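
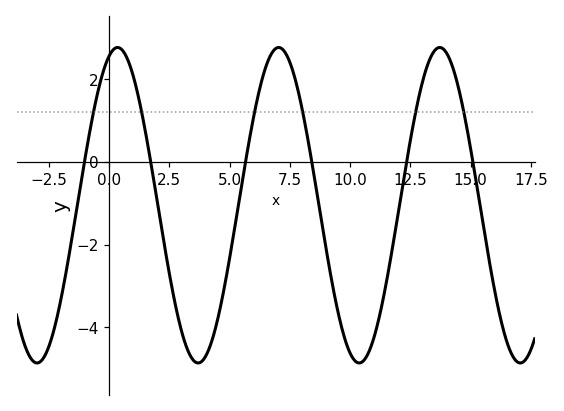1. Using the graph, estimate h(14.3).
2.21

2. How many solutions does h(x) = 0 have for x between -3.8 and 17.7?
6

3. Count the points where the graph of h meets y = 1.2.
6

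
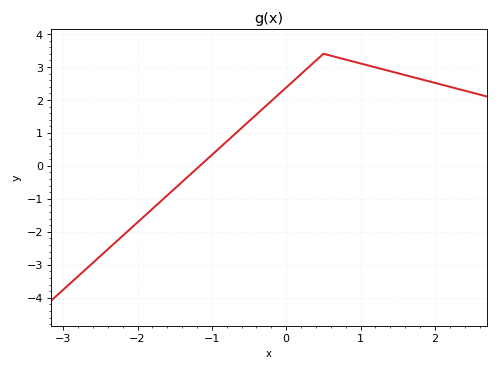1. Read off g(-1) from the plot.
0.332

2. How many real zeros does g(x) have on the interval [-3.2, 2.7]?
1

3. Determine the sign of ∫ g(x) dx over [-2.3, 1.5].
positive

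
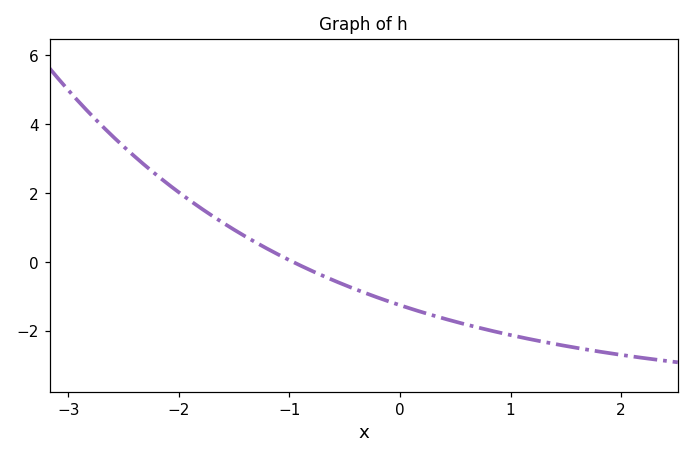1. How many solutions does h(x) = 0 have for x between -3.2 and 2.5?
1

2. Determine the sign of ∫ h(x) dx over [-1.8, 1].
negative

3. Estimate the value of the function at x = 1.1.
-2.2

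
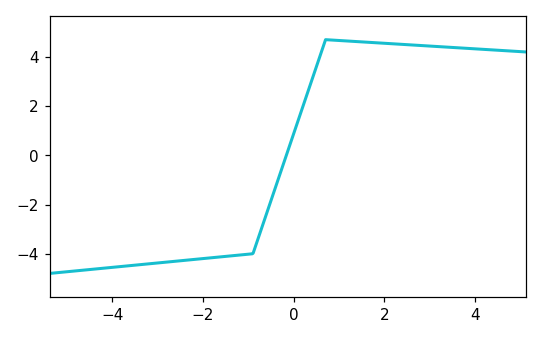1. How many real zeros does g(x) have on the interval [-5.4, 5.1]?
1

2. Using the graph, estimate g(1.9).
4.6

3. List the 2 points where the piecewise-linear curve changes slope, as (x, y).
(-0.9, -4); (0.7, 4.7)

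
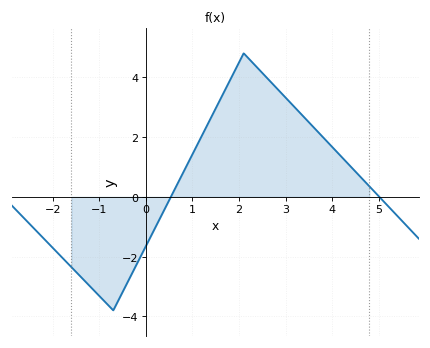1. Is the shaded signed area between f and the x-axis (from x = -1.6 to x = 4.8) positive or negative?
positive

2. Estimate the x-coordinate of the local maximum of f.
2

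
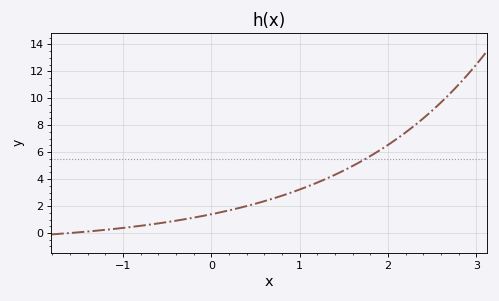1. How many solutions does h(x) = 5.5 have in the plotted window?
1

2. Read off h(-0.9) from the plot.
0.451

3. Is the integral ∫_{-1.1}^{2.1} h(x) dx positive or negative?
positive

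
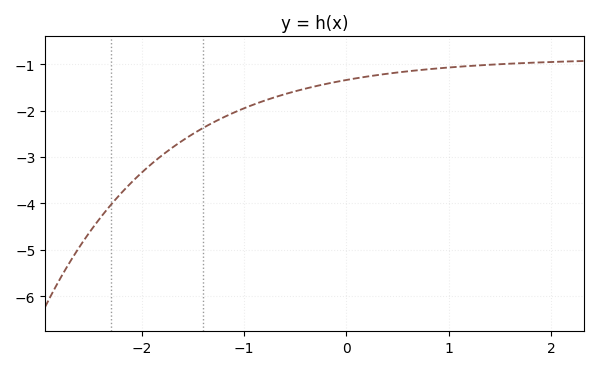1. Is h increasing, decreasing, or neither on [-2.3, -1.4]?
increasing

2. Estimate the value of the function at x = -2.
-3.33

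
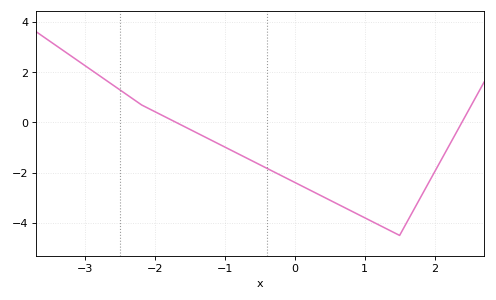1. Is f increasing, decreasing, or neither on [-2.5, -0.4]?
decreasing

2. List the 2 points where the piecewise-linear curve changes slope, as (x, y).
(-2.2, 0.7); (1.5, -4.5)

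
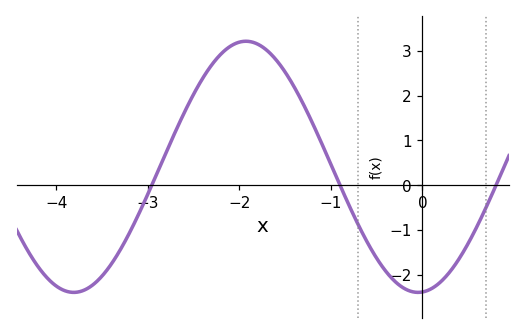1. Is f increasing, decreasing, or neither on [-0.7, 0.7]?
neither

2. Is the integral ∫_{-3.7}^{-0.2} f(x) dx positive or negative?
positive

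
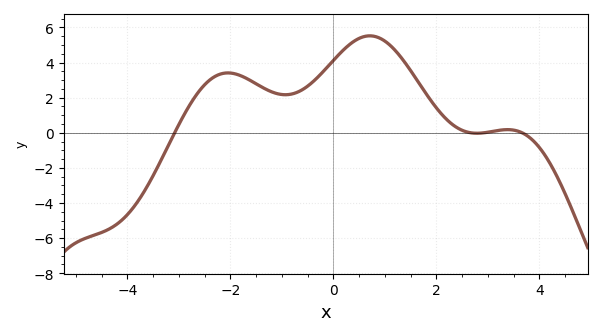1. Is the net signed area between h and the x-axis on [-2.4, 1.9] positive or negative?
positive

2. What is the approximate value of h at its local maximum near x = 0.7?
5.6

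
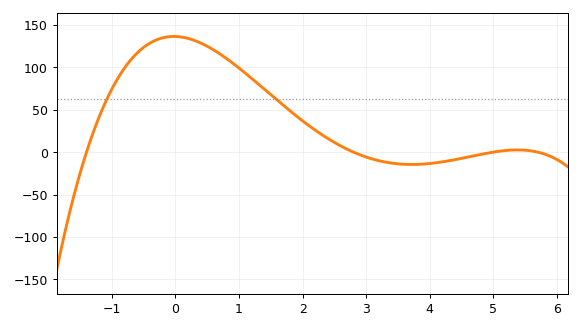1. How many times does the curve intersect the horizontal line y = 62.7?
2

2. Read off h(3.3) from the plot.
-11.7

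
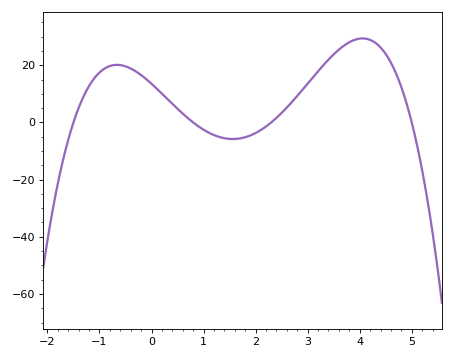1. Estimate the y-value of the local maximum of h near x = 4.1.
29.4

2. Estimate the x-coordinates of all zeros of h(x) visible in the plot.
-1.5, 0.8, 2.3, 5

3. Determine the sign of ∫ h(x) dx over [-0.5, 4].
positive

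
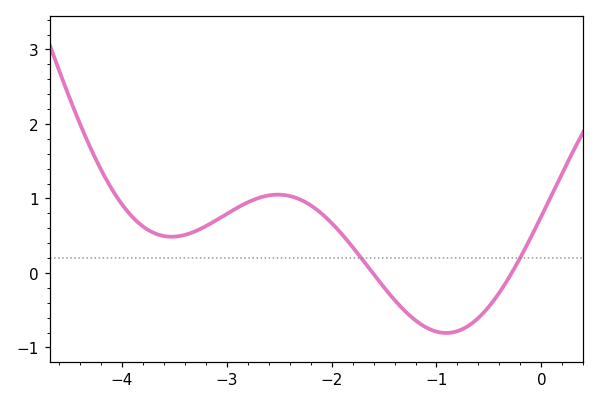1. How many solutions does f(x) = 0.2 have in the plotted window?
2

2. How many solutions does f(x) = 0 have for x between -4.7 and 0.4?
2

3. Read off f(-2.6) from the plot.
1.04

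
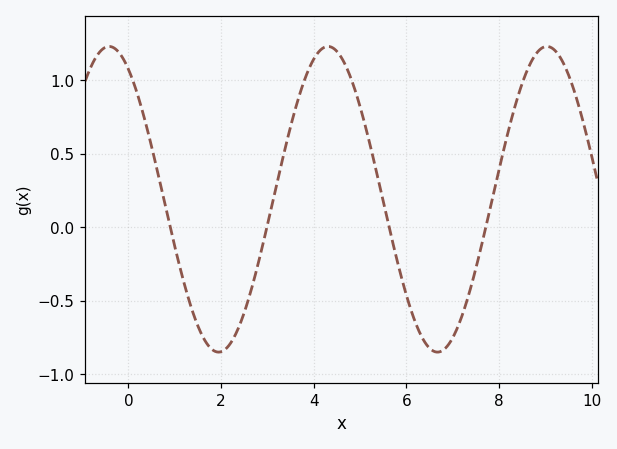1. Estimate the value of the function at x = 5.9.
-0.349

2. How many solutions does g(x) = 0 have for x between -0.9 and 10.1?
4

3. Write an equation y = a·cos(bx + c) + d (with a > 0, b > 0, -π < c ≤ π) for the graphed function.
y = 1.04cos(1.33x + 0.552) + 0.19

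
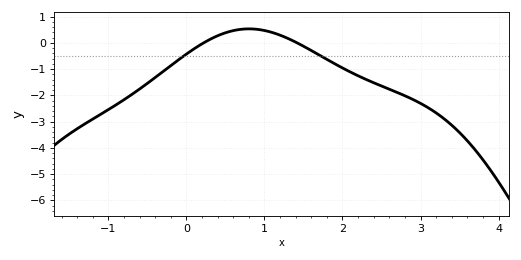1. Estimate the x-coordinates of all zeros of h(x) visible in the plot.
0.2, 1.4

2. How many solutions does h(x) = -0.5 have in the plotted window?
2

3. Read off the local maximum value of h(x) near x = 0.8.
0.5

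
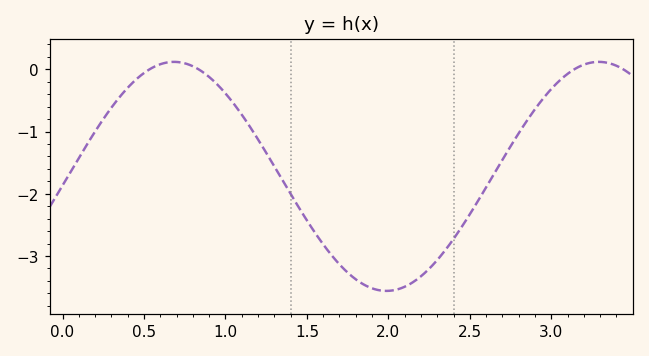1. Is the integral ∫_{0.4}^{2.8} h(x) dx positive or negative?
negative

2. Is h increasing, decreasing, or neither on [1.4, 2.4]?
neither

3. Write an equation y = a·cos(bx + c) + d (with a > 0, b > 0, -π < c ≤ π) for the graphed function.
y = 1.84cos(2.4x - 1.6) - 1.72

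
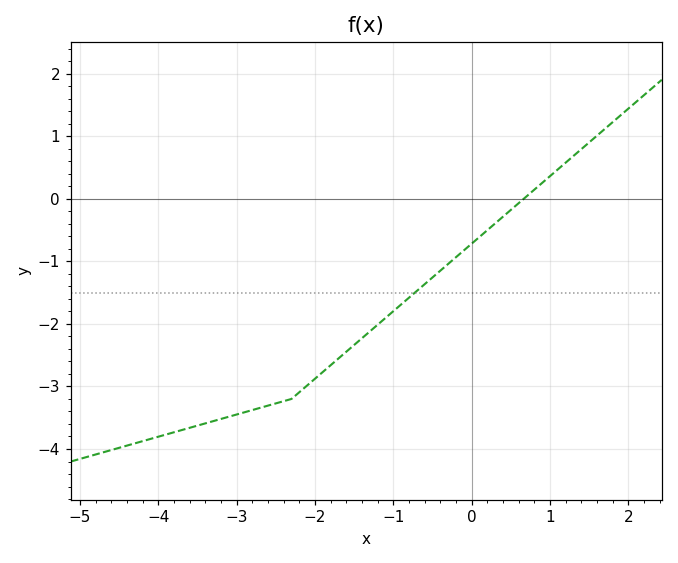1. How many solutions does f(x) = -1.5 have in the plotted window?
1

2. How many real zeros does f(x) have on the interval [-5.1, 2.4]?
1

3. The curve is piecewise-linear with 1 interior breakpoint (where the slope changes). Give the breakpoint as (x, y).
(-2.3, -3.2)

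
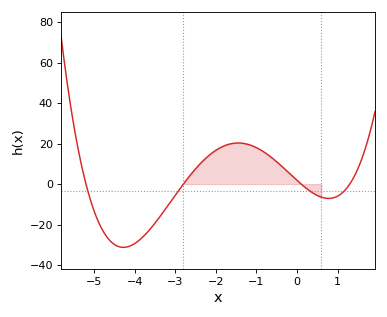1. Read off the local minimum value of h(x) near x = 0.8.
-8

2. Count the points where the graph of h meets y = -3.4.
4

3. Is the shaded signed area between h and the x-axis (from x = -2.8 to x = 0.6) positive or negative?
positive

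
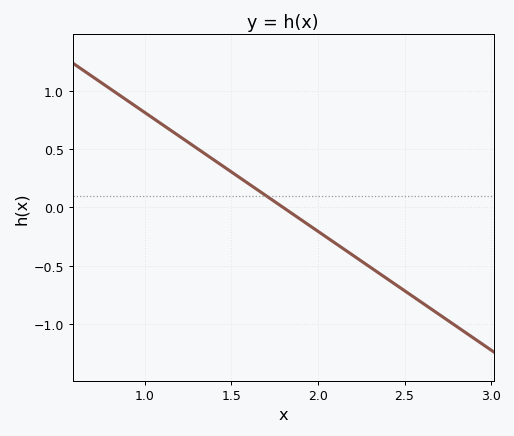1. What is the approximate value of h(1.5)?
0.306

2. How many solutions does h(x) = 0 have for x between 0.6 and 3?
1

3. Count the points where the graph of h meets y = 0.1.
1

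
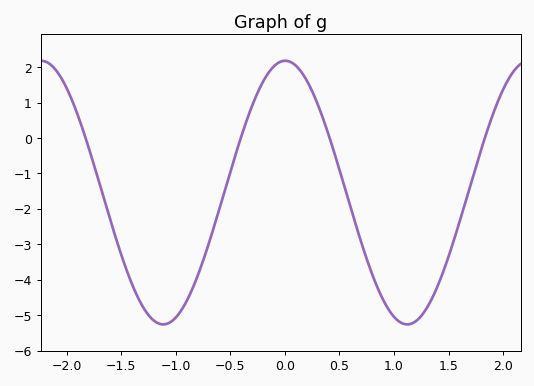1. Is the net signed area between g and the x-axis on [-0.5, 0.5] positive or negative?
positive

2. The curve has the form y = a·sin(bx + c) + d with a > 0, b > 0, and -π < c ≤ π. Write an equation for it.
y = 3.72sin(2.8x + 1.6) - 1.54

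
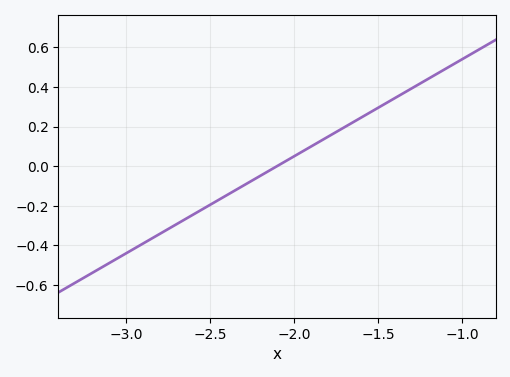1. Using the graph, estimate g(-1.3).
0.4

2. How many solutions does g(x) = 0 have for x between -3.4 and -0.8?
1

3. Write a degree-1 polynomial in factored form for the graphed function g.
y = 0.49(x + 2.1)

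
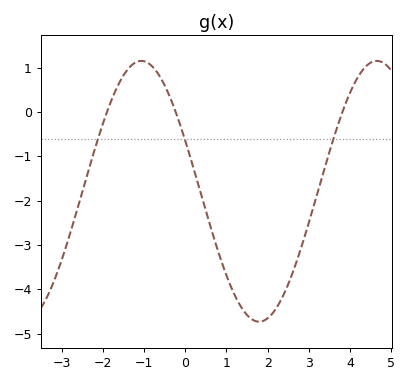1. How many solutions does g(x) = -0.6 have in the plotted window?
3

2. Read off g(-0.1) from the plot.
-0.4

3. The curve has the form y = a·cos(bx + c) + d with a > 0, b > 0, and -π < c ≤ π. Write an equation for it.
y = 2.94cos(1.1x + 1.2) - 1.79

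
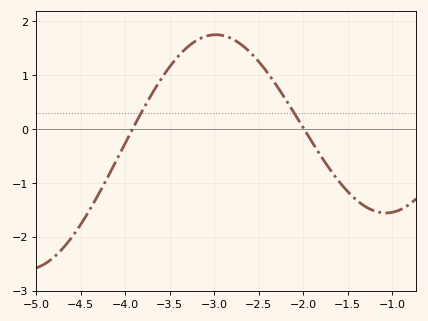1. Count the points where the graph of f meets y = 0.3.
2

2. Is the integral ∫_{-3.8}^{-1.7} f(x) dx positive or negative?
positive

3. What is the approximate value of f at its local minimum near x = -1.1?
-1.56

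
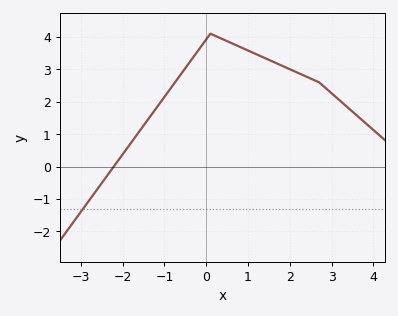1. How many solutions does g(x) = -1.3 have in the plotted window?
1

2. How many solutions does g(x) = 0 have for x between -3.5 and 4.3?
1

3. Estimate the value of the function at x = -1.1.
2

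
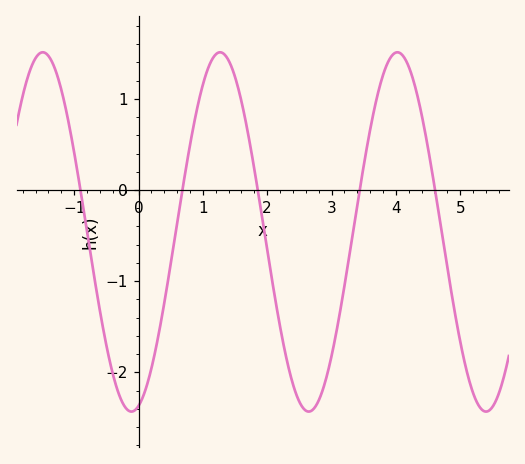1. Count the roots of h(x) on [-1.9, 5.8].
5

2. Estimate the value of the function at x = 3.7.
0.997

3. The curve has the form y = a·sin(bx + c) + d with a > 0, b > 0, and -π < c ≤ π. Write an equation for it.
y = 1.97sin(2.28x - 1.32) - 0.46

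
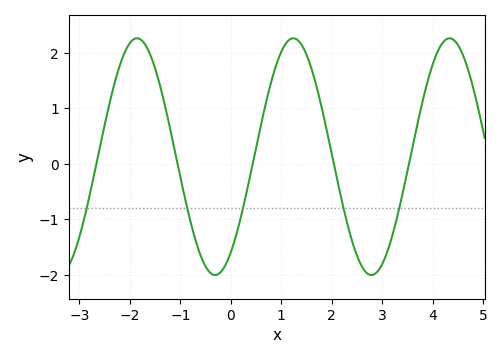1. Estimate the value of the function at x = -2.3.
1.5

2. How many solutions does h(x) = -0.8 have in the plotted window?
5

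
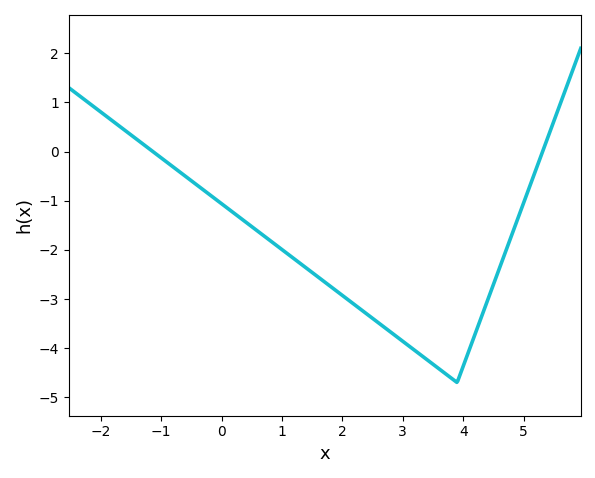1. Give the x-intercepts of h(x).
-1.14, 5.31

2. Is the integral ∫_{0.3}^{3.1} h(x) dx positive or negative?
negative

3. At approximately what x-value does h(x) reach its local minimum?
3.9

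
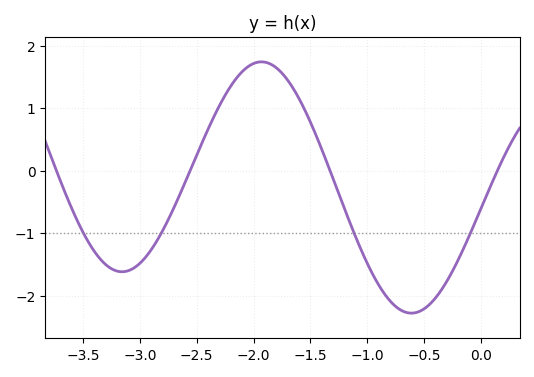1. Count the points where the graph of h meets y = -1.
4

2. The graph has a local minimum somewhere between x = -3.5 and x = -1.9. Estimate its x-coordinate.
-3.16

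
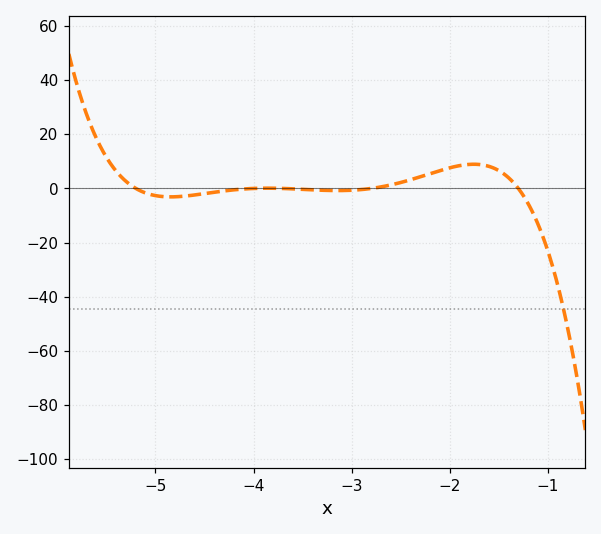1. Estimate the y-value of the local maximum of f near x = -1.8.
8.94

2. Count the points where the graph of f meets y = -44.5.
1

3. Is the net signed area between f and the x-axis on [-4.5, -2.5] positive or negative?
negative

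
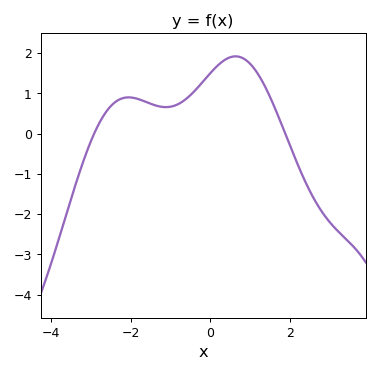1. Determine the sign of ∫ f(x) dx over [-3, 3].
positive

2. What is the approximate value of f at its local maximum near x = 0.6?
1.9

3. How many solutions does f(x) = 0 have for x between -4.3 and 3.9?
2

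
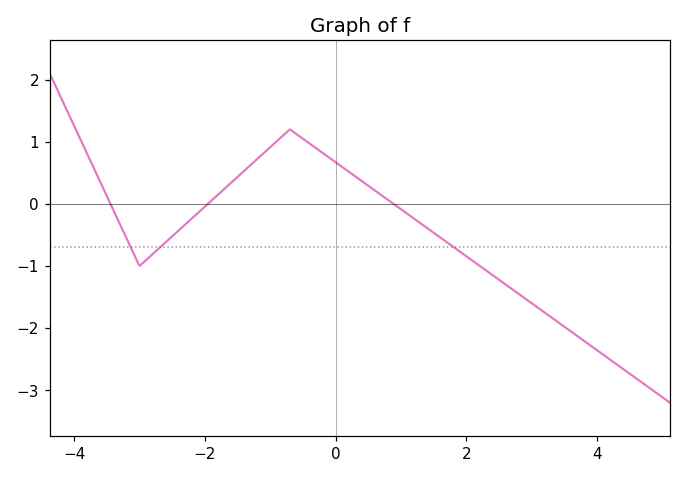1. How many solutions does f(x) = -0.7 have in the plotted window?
3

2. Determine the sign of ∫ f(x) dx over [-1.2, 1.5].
positive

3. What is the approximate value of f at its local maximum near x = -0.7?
1.2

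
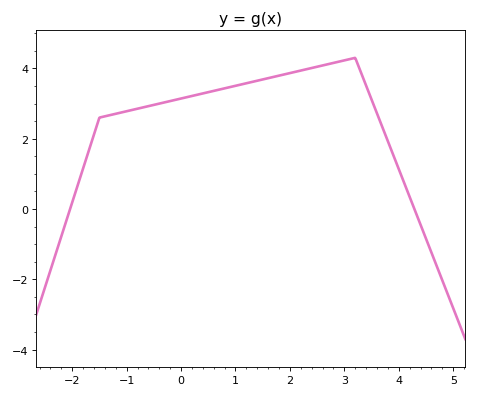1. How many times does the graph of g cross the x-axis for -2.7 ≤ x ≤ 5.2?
2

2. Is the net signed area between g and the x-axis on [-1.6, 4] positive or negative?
positive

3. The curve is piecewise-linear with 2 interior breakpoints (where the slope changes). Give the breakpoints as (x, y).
(-1.5, 2.6); (3.2, 4.3)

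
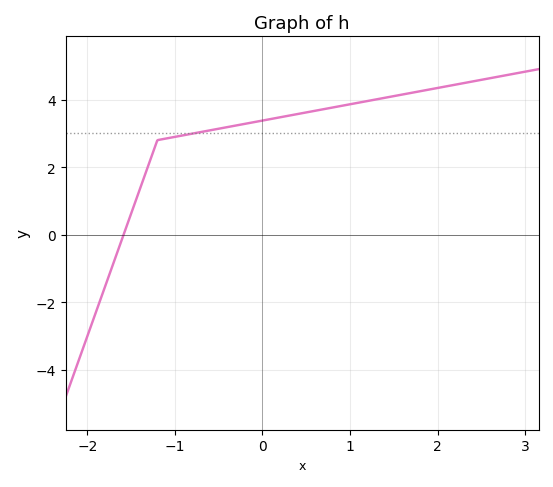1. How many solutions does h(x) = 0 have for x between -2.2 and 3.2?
1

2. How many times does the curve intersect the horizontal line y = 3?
1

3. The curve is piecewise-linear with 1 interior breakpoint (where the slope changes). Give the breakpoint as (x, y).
(-1.2, 2.8)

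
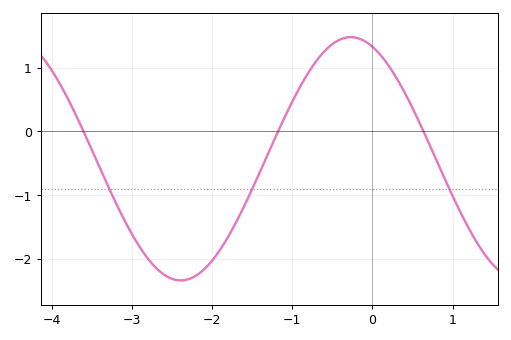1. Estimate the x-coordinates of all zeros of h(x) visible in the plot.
-3.61, -1.18, 0.638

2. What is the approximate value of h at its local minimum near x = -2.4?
-2.34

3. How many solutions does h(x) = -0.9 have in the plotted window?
3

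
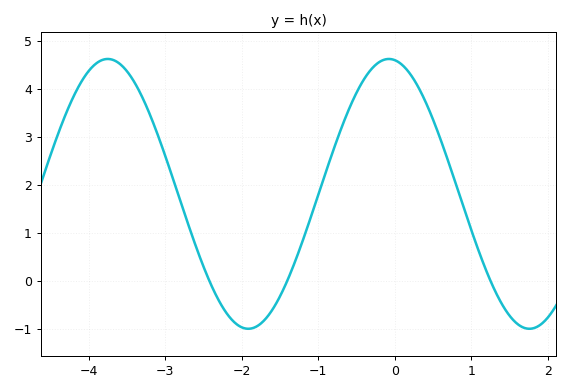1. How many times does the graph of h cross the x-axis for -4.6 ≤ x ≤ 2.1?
3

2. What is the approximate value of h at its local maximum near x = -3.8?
4.6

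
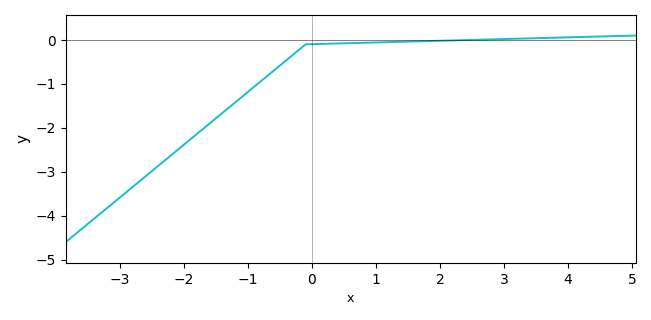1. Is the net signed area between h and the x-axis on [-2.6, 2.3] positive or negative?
negative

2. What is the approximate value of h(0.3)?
-0.1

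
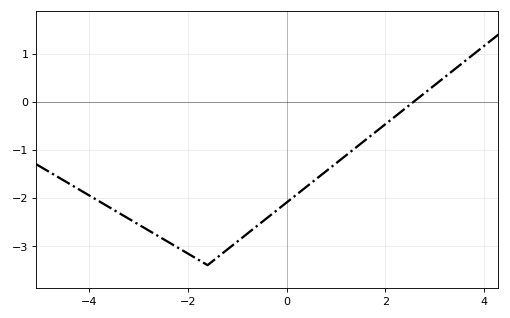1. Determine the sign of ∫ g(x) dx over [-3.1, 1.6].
negative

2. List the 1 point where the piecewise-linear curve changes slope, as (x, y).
(-1.6, -3.4)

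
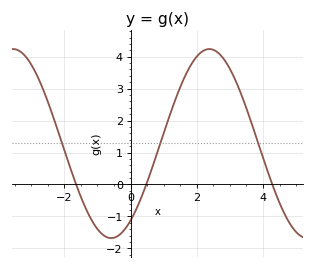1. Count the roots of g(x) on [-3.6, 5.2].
3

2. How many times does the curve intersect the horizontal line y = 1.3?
3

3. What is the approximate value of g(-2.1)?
1.38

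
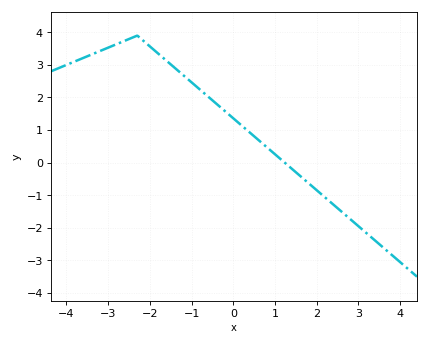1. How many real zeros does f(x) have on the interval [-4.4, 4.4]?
1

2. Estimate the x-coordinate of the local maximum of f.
-2.2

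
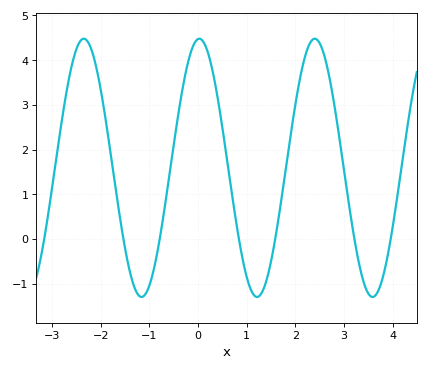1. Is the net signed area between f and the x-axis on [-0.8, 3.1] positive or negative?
positive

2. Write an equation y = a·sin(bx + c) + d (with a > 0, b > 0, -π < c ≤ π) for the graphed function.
y = 2.89sin(2.6x + 1.5) + 1.59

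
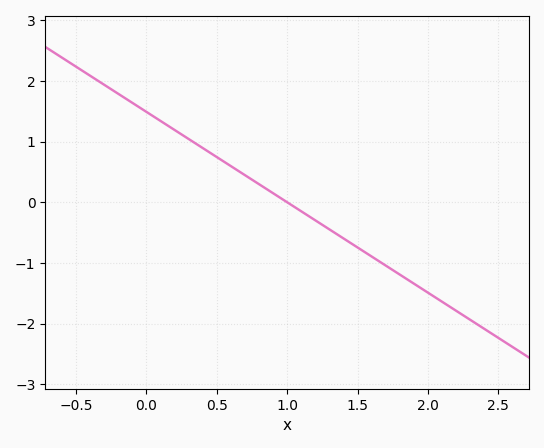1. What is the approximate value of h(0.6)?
0.596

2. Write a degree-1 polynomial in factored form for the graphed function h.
y = -1.49(x - 1)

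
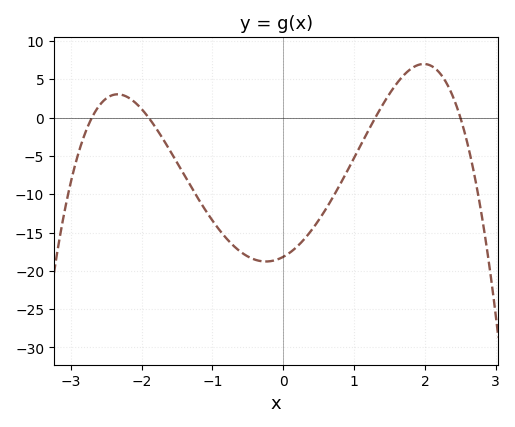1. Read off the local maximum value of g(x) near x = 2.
7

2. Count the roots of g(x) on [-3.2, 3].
4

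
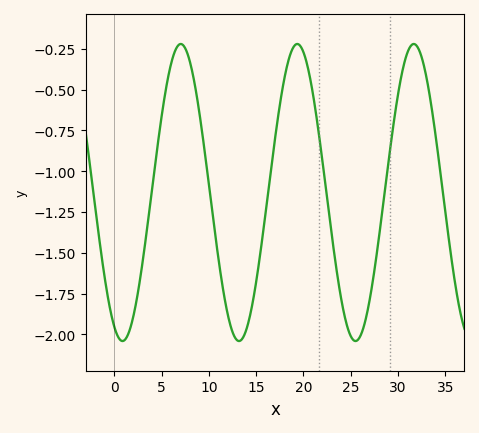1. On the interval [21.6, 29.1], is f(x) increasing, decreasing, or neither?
neither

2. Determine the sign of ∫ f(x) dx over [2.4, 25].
negative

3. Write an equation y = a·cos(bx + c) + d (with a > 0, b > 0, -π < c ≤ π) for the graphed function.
y = 0.91cos(0.51x + 2.7) - 1.13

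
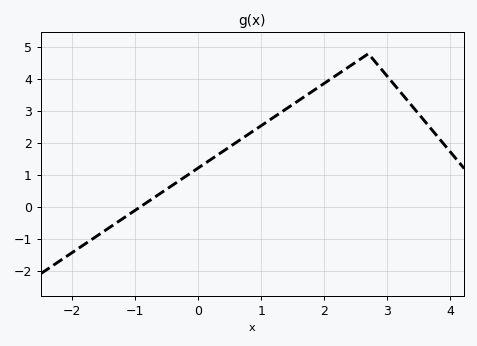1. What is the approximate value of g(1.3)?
2.94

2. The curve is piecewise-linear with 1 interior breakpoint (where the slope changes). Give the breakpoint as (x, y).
(2.7, 4.8)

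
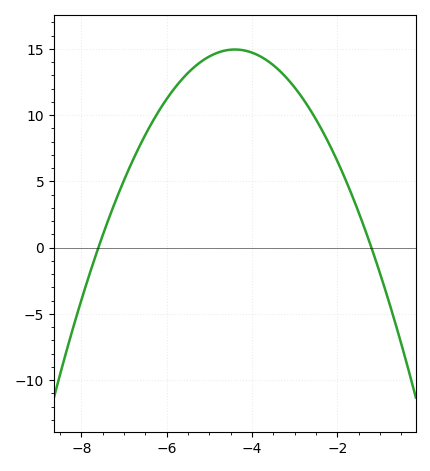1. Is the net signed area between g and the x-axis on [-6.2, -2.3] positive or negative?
positive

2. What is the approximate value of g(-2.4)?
9.11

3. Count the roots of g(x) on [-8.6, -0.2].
2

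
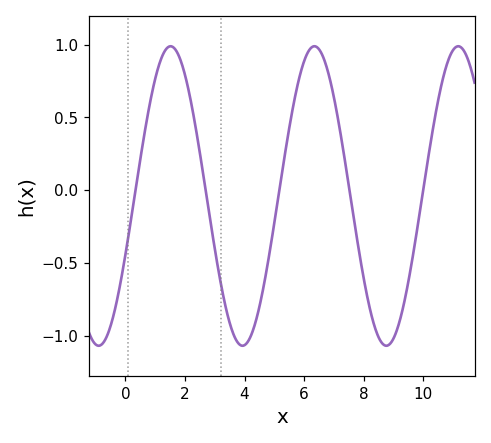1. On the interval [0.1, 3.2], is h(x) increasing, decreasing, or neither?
neither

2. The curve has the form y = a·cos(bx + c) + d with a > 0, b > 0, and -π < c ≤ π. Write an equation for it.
y = 1.03cos(1.3x - 2) - 0.04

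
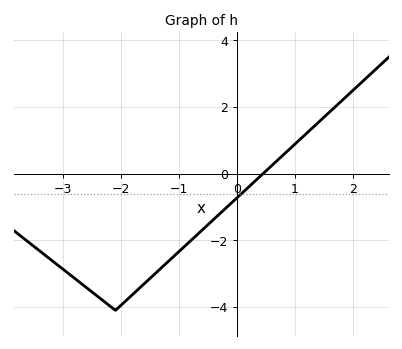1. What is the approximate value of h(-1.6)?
-3.3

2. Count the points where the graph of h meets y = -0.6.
1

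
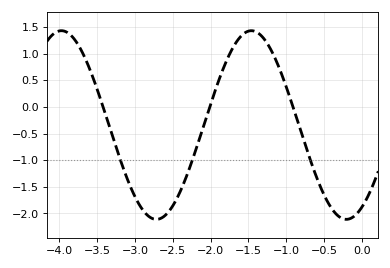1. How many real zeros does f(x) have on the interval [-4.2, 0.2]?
3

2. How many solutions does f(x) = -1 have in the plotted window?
3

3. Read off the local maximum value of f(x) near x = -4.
1.43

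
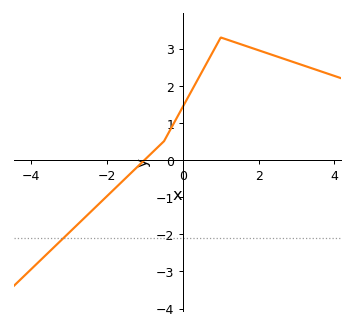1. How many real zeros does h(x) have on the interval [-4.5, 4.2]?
1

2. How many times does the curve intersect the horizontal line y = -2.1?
1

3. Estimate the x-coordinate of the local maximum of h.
1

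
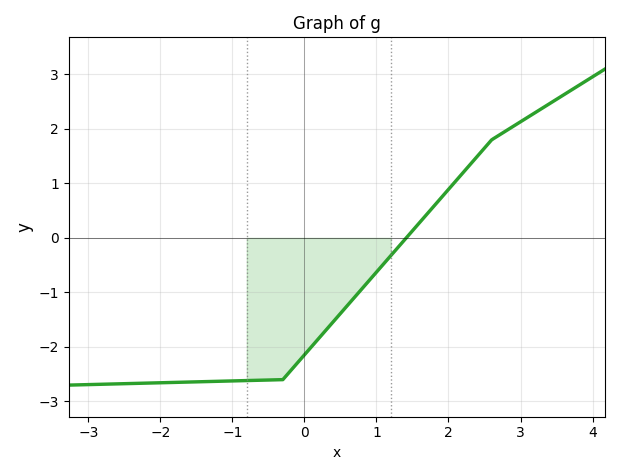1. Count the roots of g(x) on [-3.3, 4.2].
1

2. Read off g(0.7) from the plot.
-1.1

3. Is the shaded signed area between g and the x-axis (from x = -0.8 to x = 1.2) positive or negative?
negative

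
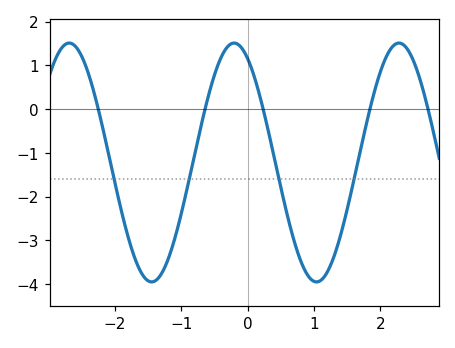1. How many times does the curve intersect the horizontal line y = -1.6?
4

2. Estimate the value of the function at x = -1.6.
-3.7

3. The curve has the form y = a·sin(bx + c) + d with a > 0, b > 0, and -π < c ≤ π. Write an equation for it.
y = 2.73sin(2.5x + 2.1) - 1.22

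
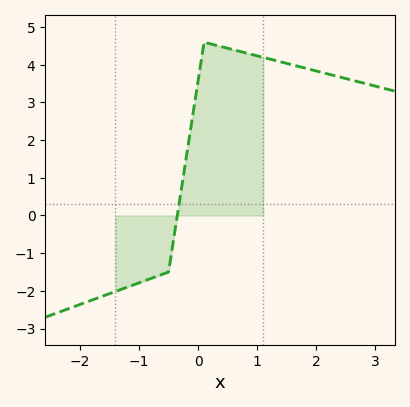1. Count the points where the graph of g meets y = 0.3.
1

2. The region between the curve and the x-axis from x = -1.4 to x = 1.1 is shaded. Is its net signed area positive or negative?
positive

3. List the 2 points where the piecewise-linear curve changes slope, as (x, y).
(-0.5, -1.5); (0.1, 4.6)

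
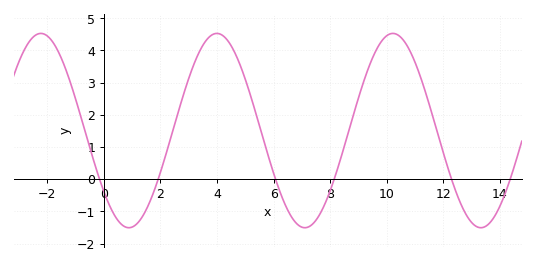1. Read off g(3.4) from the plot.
4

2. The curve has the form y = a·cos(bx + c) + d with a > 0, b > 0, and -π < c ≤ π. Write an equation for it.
y = 3.02cos(1x + 2.2) + 1.51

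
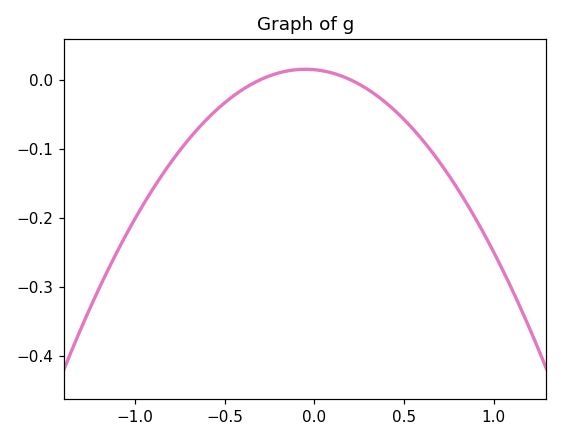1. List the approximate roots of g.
-0.3, 0.2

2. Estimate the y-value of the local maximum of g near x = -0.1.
0.015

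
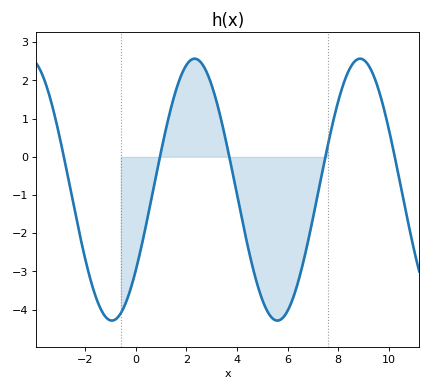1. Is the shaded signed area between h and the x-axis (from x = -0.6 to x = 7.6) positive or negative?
negative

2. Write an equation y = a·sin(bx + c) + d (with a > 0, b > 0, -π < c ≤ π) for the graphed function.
y = 3.43sin(0.96x - 0.66) - 0.86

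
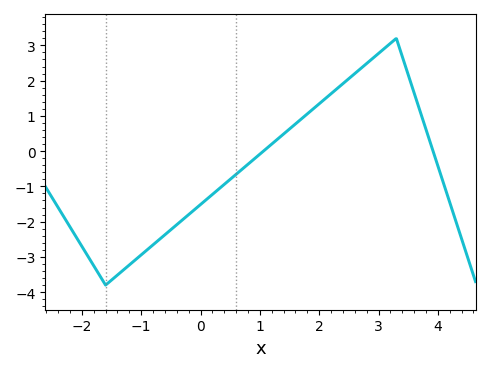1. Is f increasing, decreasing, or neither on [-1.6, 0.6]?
increasing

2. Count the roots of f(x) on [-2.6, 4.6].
2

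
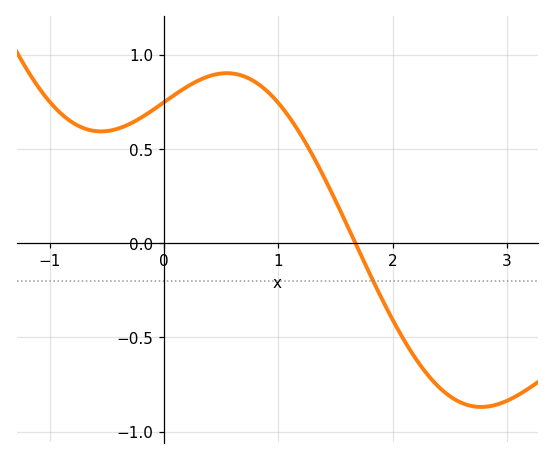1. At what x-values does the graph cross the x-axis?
1.7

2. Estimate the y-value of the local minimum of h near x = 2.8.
-0.85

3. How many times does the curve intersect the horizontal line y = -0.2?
1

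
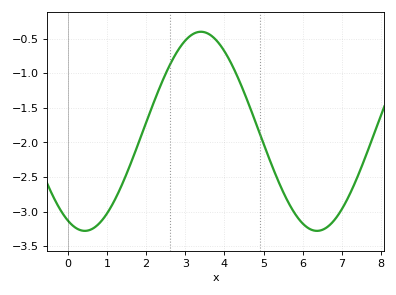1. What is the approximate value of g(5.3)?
-2.46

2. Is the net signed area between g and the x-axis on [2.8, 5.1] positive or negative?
negative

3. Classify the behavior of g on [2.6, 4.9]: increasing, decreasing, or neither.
neither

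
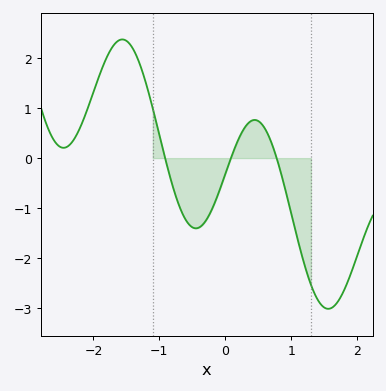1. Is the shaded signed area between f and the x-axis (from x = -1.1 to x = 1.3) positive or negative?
negative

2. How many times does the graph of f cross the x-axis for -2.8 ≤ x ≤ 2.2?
3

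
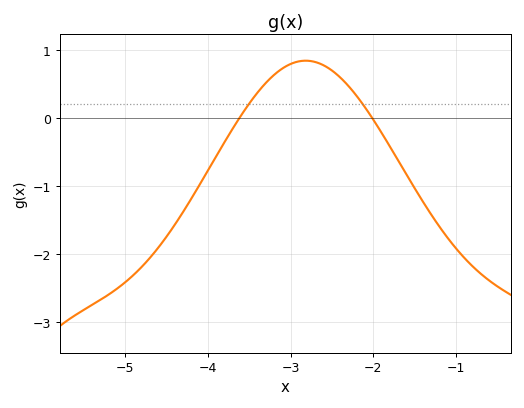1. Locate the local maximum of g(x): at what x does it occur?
-2.8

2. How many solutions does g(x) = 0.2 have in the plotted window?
2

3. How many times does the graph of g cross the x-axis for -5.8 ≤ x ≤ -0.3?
2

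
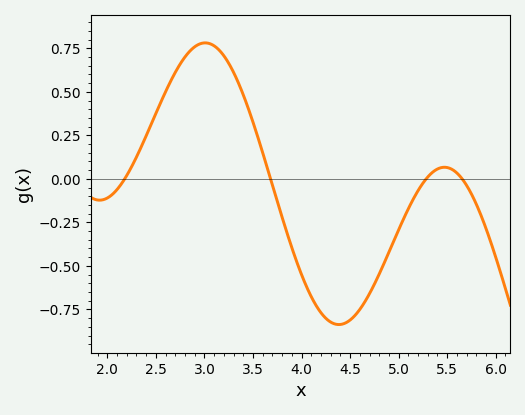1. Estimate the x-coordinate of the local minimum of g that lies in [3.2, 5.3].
4.4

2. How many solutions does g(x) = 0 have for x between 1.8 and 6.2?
4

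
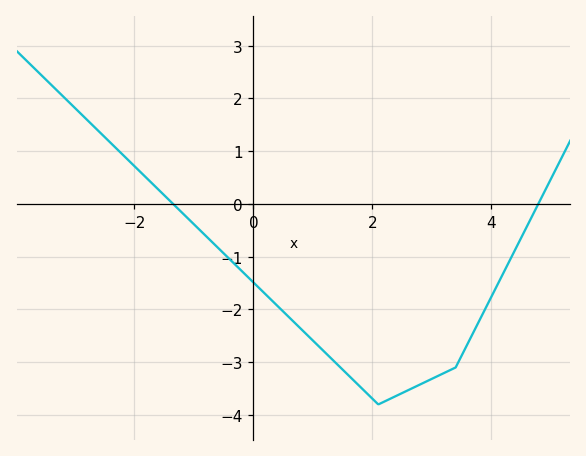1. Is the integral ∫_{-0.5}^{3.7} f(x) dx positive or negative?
negative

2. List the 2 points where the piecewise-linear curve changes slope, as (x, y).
(2.1, -3.8); (3.4, -3.1)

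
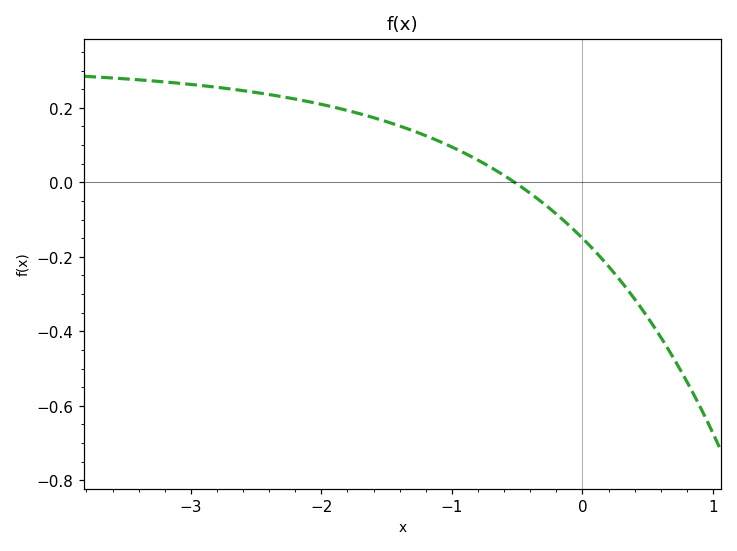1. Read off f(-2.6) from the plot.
0.246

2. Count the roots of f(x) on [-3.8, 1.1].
1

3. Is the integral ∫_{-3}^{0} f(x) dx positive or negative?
positive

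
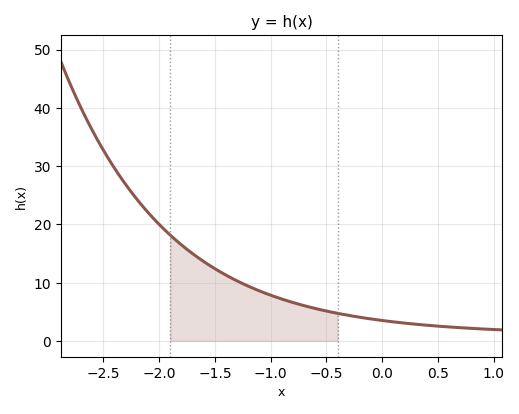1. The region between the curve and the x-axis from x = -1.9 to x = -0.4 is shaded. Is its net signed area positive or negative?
positive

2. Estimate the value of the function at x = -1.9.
18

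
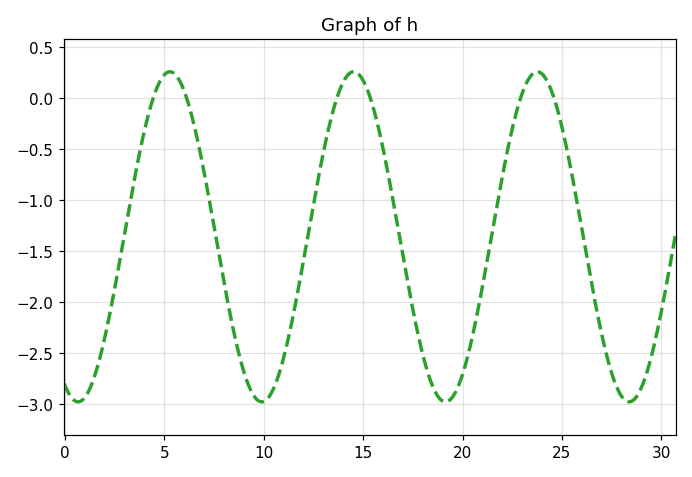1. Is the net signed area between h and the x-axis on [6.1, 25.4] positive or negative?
negative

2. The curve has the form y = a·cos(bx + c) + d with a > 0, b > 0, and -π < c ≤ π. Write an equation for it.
y = 1.62cos(0.68x + 2.7) - 1.36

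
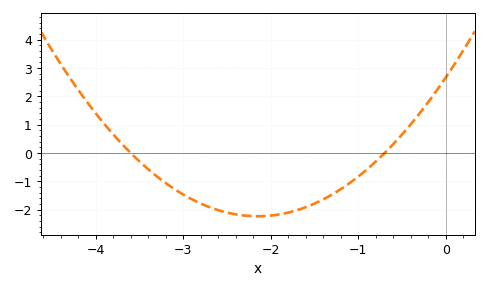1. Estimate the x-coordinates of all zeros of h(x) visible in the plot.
-3.6, -0.7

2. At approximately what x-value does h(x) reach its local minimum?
-2.1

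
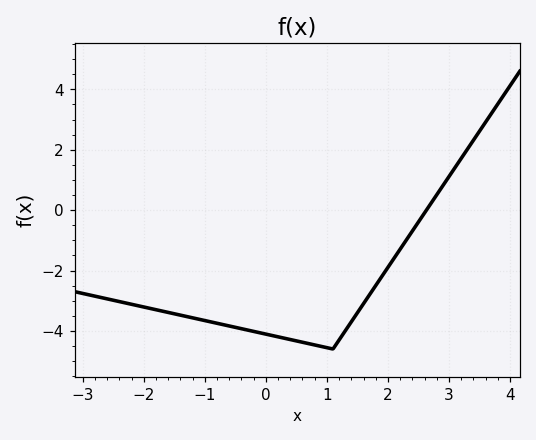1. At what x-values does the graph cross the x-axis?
2.63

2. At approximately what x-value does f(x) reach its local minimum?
1.1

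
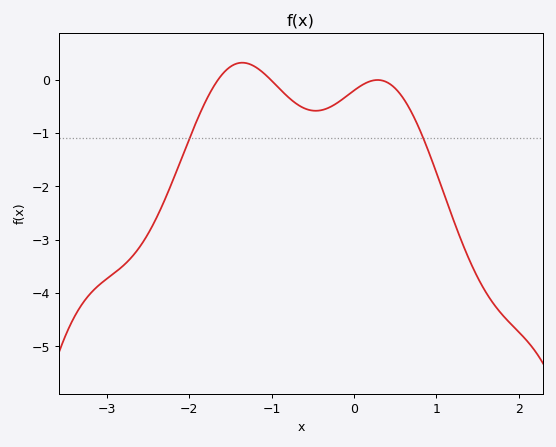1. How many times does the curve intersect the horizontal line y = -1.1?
2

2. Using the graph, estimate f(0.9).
-1.3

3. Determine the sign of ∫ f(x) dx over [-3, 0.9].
negative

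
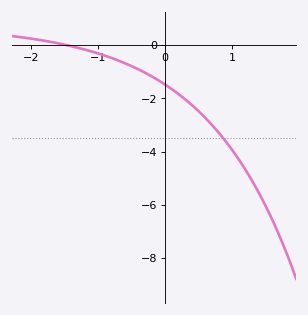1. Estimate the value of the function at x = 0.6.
-2.8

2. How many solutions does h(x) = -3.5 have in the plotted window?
1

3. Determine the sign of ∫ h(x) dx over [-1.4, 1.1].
negative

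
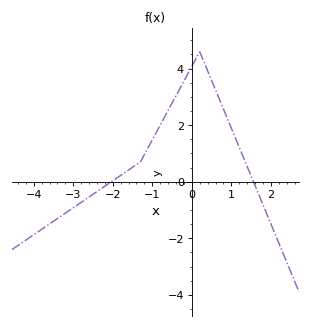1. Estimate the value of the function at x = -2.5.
-0.4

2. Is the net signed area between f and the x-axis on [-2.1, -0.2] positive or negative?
positive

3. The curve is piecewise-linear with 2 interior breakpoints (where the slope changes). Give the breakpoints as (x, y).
(-1.3, 0.7); (0.2, 4.6)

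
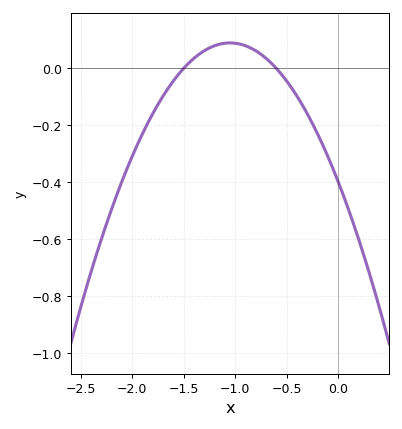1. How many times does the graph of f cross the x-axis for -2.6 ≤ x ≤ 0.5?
2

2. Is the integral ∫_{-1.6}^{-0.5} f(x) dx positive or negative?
positive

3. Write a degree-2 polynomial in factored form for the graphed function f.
y = -0.44(x + 1.5)(x + 0.6)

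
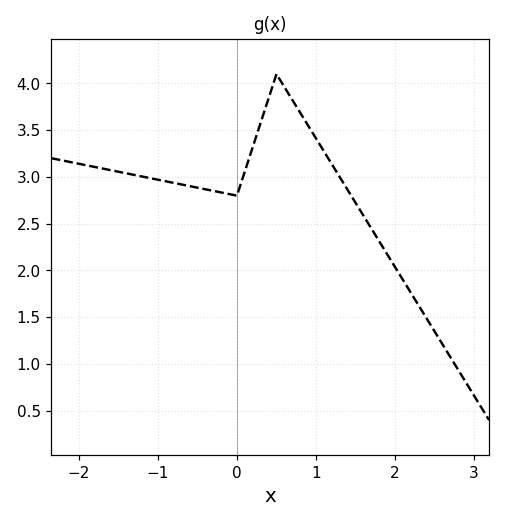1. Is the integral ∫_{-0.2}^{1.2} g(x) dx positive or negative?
positive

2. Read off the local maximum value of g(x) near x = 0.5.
4.1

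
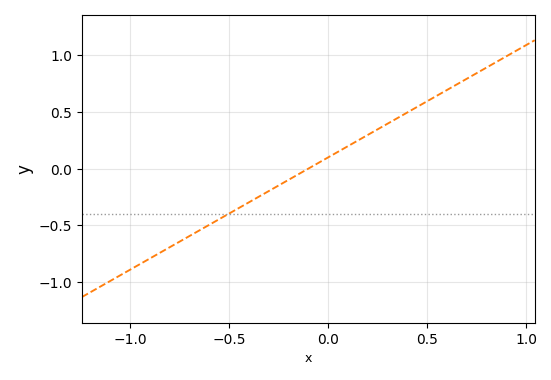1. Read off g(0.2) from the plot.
0.297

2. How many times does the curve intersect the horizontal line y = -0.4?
1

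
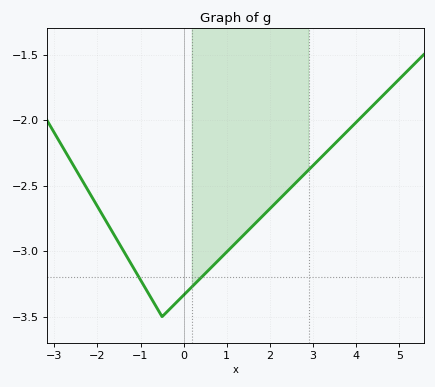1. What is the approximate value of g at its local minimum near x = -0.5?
-3.5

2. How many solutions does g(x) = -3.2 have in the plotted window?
2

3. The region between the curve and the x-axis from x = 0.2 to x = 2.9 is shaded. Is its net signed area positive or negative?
negative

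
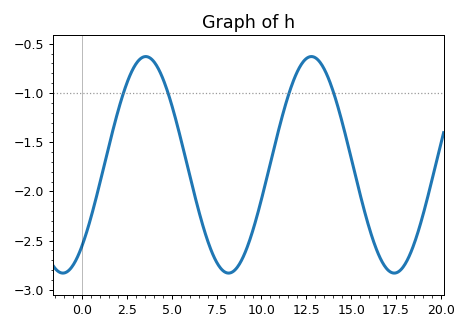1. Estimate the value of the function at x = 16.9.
-2.77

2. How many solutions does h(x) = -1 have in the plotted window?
4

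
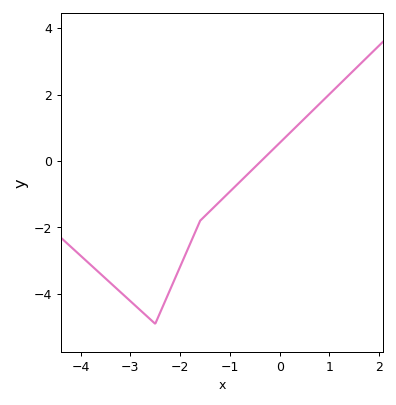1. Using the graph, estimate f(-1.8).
-2.4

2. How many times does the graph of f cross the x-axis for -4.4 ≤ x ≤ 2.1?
1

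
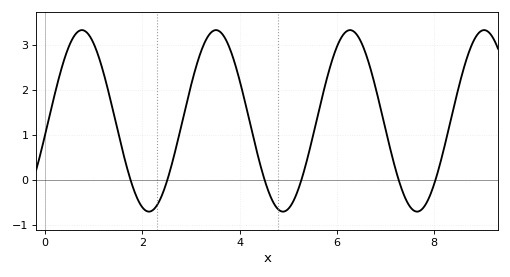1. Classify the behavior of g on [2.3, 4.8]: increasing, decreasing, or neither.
neither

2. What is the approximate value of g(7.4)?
-0.4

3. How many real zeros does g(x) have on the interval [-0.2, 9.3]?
6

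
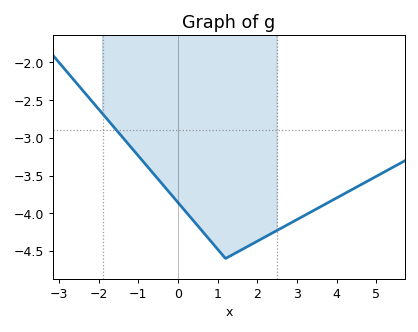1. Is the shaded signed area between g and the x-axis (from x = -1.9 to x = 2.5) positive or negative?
negative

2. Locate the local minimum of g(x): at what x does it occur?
1.2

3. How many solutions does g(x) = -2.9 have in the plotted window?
1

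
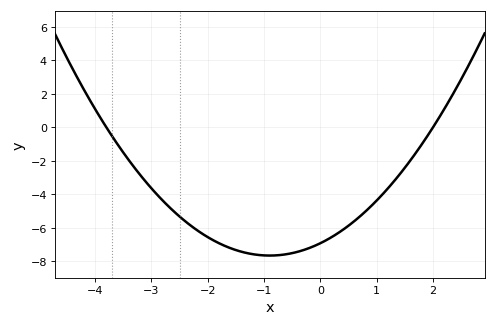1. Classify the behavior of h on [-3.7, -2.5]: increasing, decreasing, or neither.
decreasing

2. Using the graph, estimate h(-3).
-3.64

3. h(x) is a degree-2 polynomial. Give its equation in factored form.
y = 0.91(x + 3.8)(x - 2)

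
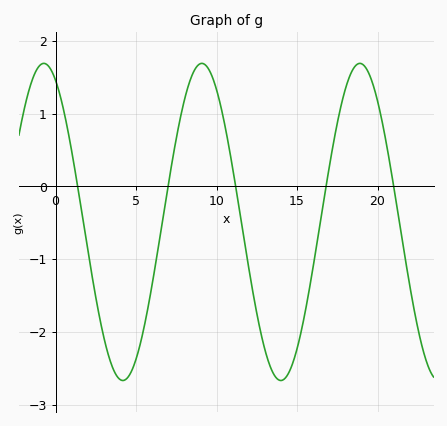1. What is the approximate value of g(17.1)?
0.394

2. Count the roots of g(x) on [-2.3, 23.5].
5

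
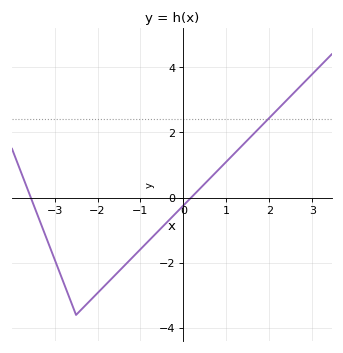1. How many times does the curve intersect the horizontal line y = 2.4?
1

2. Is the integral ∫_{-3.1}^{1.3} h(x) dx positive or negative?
negative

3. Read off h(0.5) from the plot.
0.4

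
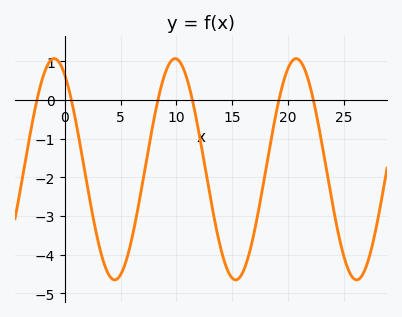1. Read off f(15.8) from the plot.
-4.5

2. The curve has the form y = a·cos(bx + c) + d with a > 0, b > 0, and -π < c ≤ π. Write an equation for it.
y = 2.86cos(0.58x + 0.55) - 1.79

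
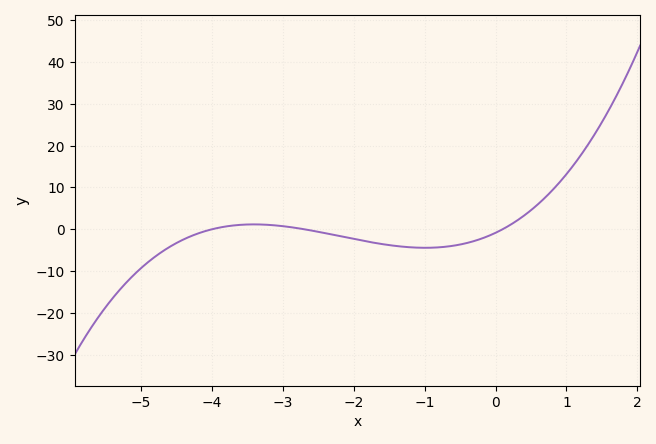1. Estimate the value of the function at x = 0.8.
9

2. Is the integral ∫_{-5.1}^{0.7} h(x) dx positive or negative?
negative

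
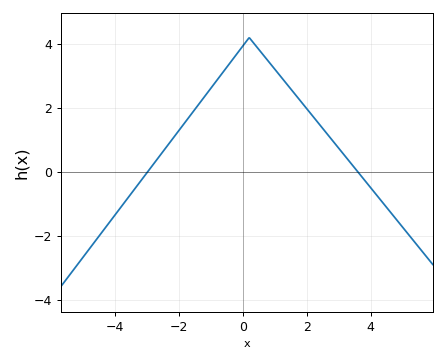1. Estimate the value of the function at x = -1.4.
2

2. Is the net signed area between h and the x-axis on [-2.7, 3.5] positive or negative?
positive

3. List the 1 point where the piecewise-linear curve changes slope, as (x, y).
(0.2, 4.2)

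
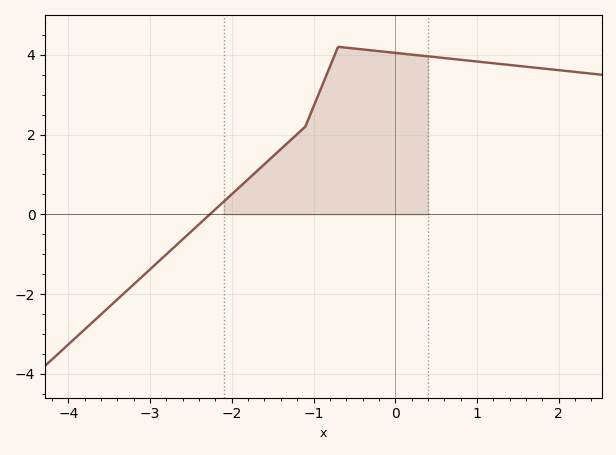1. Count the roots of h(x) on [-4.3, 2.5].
1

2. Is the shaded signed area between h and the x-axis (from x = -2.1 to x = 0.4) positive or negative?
positive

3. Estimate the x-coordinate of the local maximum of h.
-0.699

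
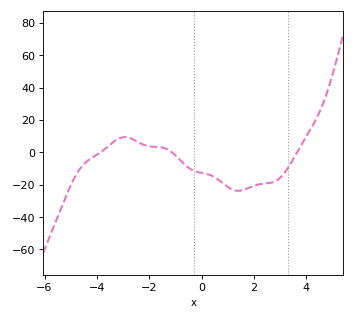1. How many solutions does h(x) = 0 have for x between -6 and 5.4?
3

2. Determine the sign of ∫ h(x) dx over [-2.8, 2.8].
negative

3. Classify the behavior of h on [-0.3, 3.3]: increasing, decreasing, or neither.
neither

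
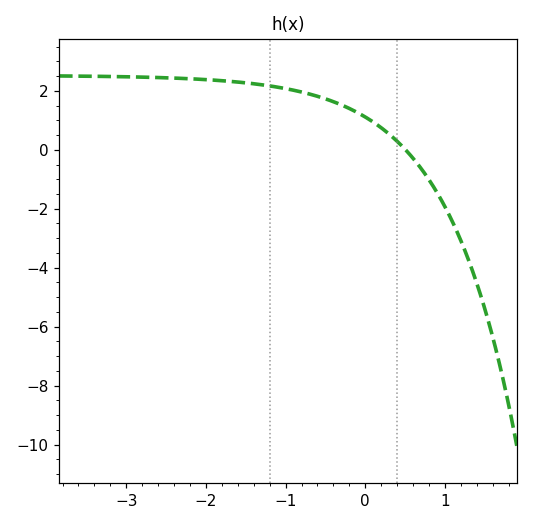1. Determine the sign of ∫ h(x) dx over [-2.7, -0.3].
positive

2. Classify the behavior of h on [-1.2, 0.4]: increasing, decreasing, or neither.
decreasing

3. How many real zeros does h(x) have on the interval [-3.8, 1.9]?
1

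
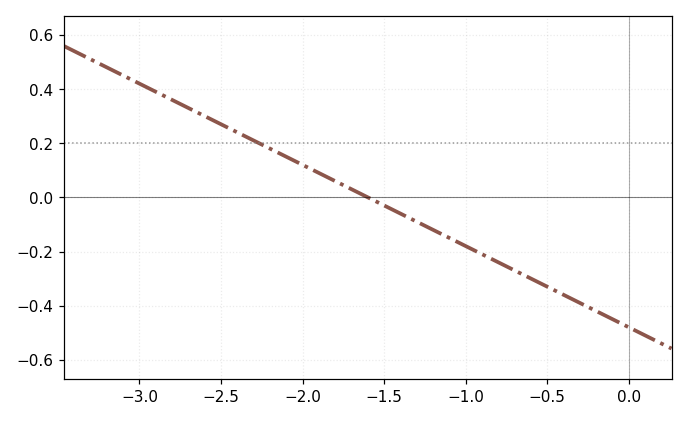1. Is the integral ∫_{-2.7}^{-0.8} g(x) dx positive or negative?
positive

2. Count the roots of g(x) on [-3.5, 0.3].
1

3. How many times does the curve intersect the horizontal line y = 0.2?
1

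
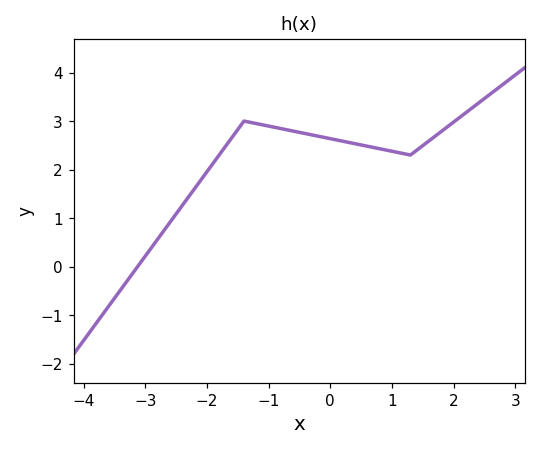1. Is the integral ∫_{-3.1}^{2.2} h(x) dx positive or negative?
positive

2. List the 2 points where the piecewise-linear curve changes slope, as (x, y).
(-1.4, 3); (1.3, 2.3)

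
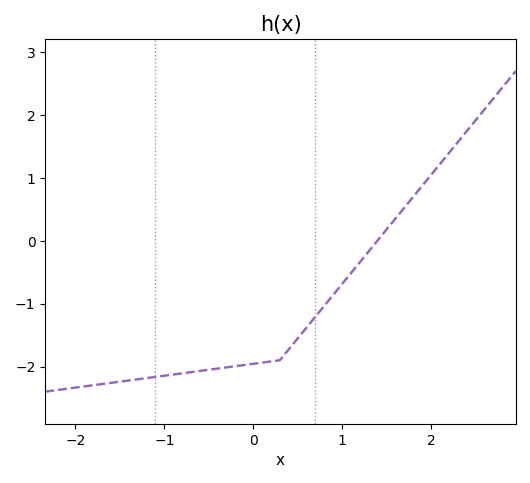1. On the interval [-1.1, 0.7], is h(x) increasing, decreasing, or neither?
increasing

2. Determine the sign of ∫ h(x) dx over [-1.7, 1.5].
negative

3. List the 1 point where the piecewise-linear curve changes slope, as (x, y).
(0.3, -1.9)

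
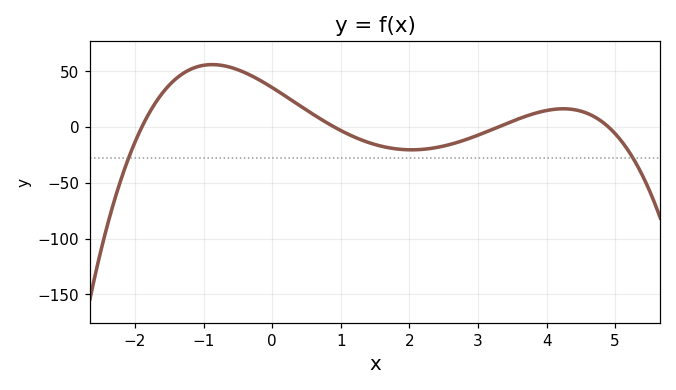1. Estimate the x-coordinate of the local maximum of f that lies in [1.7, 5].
4.2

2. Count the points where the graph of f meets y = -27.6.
2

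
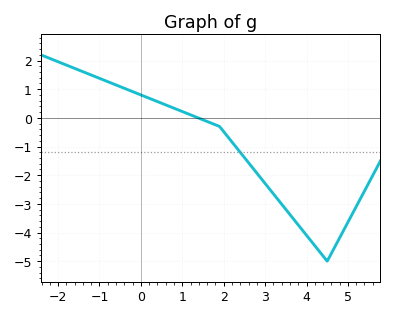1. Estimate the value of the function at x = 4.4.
-4.82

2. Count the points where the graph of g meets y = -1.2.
1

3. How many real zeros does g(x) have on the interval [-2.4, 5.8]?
1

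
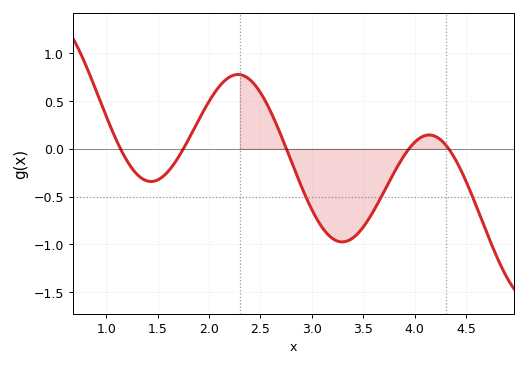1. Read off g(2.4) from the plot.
0.72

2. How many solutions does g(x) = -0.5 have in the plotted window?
3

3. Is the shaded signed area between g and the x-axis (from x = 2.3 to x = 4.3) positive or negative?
negative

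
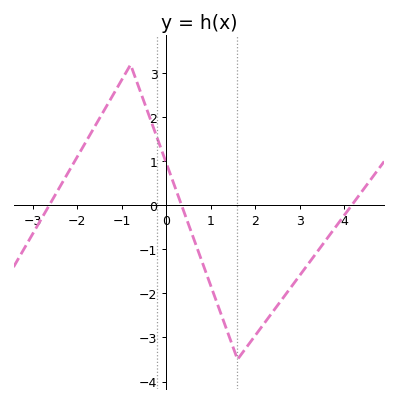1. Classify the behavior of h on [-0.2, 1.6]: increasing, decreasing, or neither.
decreasing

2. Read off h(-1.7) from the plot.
1.6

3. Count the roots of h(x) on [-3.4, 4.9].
3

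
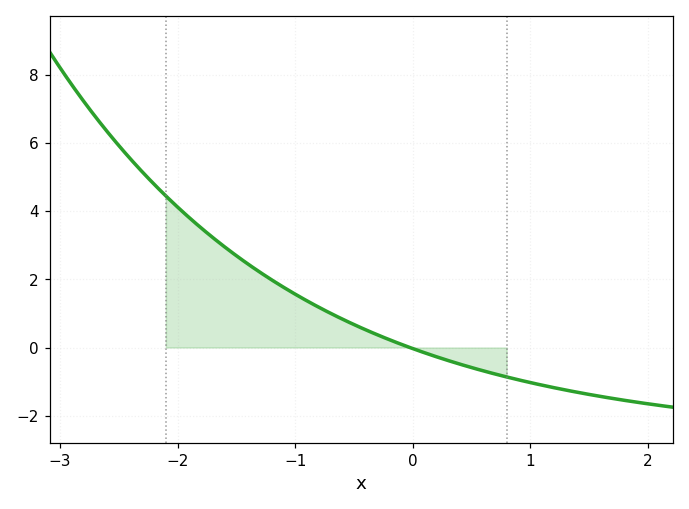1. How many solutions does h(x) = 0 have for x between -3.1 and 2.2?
1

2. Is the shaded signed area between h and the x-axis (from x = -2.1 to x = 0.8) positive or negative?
positive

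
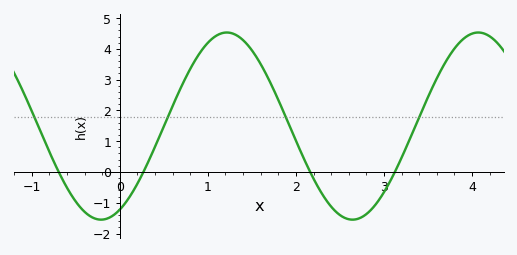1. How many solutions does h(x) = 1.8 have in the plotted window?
4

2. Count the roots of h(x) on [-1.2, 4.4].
4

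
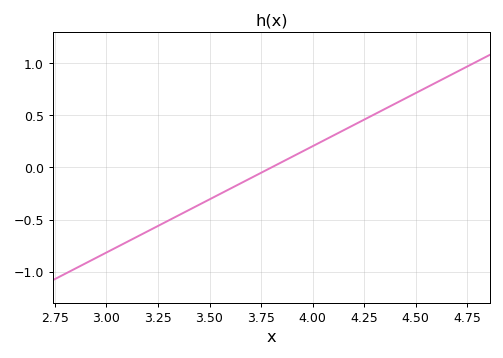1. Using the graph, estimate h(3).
-0.816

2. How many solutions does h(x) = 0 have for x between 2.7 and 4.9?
1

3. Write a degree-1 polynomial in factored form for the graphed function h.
y = 1.02(x - 3.8)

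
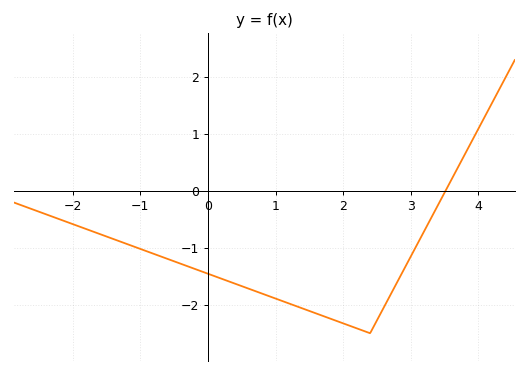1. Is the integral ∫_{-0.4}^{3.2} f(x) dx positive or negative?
negative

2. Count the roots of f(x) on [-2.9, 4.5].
1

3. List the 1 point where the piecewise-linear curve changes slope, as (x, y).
(2.4, -2.5)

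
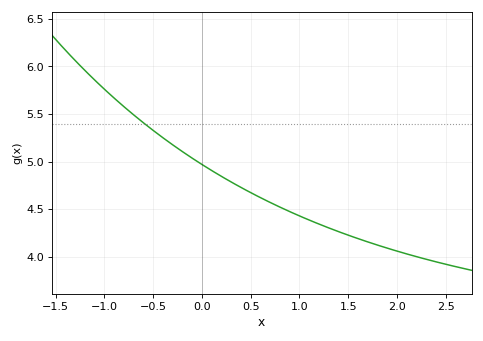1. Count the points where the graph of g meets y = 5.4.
1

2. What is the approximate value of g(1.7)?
4.15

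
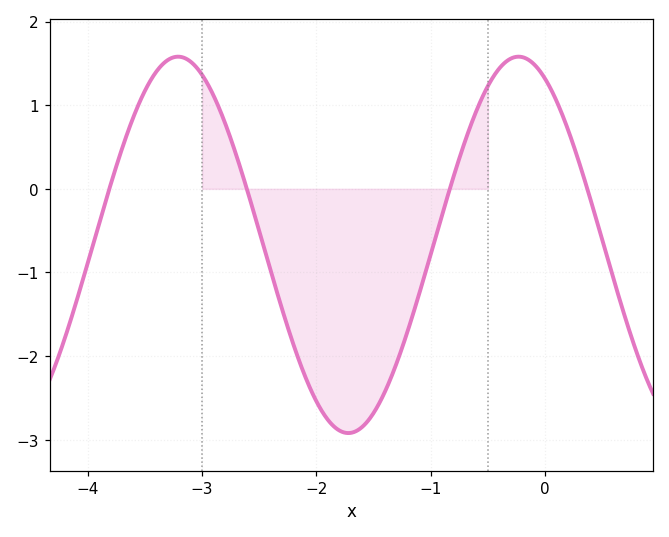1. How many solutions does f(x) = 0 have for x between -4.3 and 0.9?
4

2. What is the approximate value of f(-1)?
-0.779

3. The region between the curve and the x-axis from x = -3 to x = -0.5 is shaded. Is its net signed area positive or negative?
negative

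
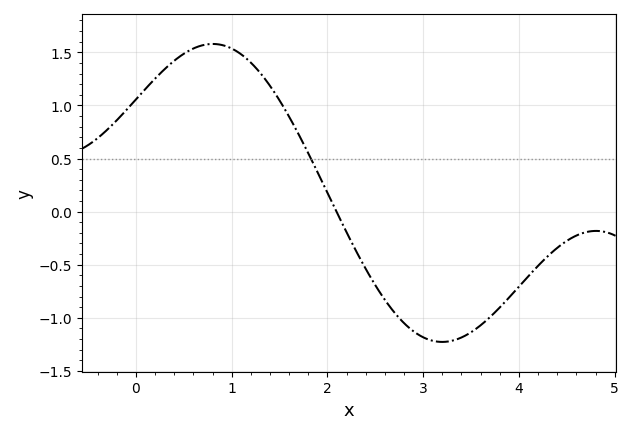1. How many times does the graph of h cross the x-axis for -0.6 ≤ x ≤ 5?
1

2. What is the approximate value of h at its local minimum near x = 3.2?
-1.25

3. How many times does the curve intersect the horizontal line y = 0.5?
1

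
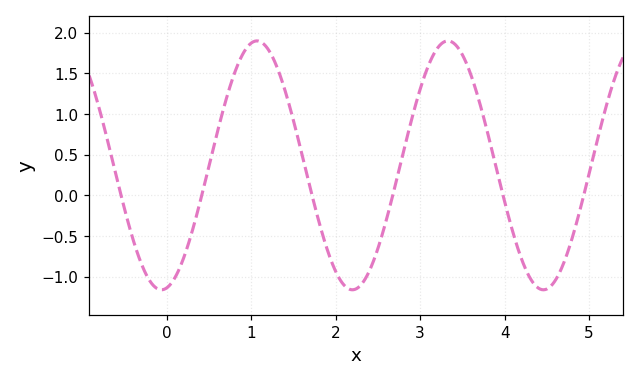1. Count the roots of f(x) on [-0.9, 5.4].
6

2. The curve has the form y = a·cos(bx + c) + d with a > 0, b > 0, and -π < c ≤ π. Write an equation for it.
y = 1.53cos(2.8x - 3) + 0.37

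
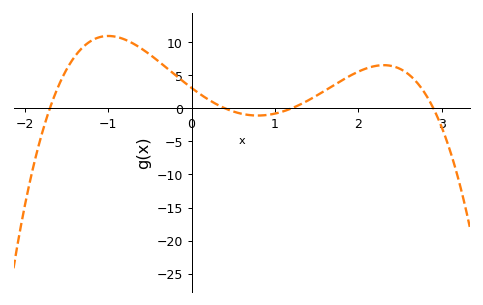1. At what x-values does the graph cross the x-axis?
-1.7, 0.4, 1.2, 2.9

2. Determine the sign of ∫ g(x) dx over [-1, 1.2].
positive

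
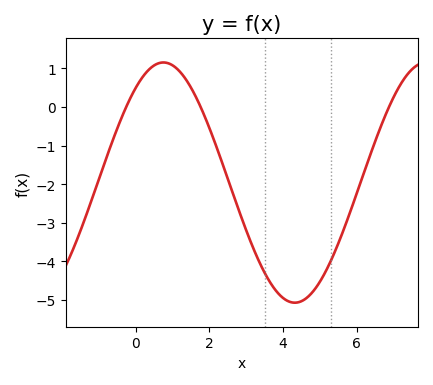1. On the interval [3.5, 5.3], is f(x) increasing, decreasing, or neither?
neither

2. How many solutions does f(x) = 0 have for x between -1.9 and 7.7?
3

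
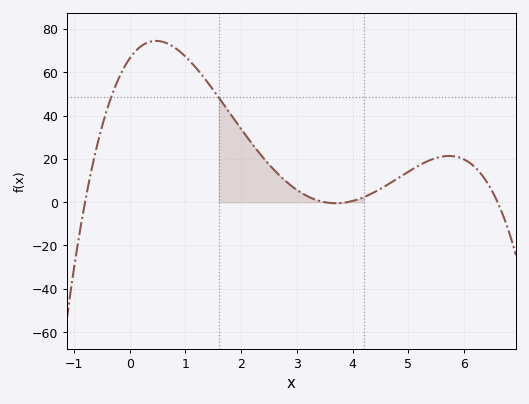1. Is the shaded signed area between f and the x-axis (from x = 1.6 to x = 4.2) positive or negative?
positive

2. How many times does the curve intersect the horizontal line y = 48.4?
2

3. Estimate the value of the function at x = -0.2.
56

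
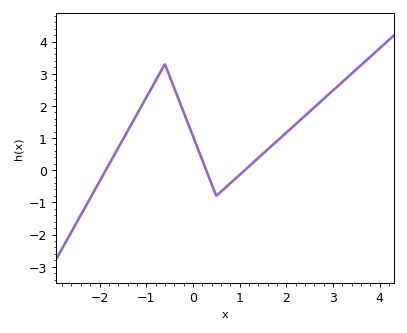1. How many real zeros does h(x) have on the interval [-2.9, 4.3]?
3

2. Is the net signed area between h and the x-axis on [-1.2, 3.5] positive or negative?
positive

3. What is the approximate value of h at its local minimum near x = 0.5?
-0.8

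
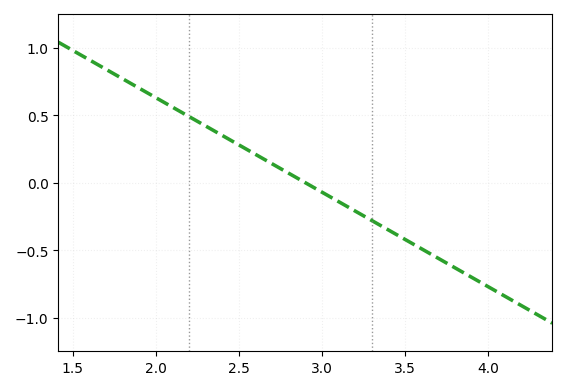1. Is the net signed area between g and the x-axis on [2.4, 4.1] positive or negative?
negative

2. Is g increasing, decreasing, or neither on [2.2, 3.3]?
decreasing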